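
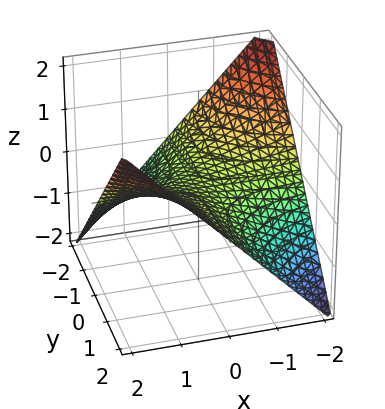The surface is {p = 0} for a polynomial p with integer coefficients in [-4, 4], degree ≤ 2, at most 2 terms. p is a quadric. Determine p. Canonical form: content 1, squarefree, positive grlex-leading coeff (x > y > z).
x*y - 2*z

The degree is 2 — a hyperbolic paraboloid; a quadric.
From the axis intercepts and sections: the visible x-axis segment lies entirely on the surface; the visible y-axis segment lies entirely on the surface.
Solving for integer coefficients yields p as stated.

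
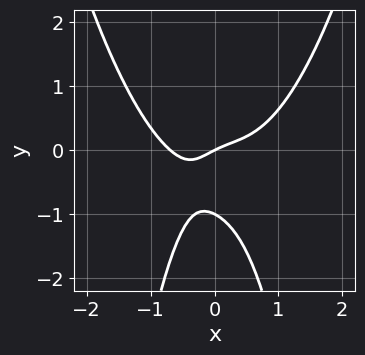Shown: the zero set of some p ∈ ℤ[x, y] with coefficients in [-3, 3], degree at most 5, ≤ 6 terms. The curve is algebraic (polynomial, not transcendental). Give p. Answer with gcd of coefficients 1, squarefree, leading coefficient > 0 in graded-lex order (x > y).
The degree is 4 — no degree-3 curve has this shape.
Checking where it meets the axes: it meets the x-axis at x = 0 (among the integer gridlines); among the integer gridlines, it crosses the y-axis at y ∈ {-1, 0}.
Assembling these constraints gives the stated polynomial.

3*x^4 - 3*x^2*y - 2*y^2 + x - 2*y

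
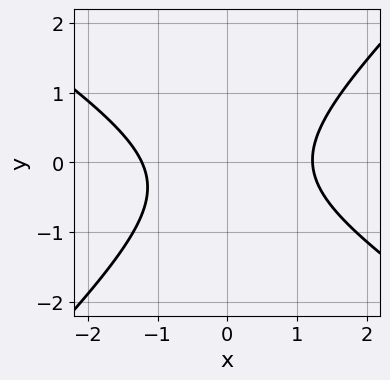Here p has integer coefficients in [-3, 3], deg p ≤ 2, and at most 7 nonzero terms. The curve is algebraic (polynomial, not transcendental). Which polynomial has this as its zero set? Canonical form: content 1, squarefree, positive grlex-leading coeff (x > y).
2*x^2 + x*y - 3*y^2 - y - 3

First, deg p = 2. The shape is more complex than any degree-1 curve.
Next, checking where it meets the axes: no y-intercept at any integer in the box.
Finally, together with the visible shape, these determine p as stated.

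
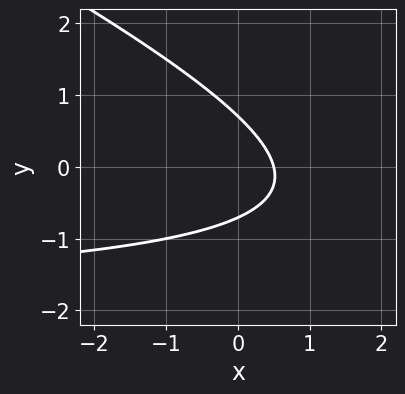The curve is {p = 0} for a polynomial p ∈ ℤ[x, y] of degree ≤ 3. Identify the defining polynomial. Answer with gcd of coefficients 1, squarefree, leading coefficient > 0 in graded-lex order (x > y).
x*y + 2*y^2 + 2*x - 1

(a) deg p = 2.
(b) Solving for integer coefficients yields p as stated.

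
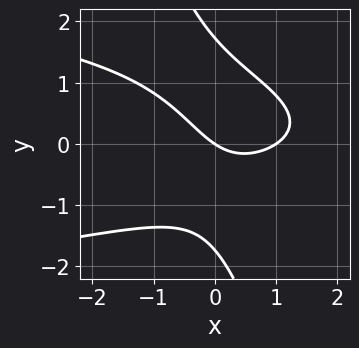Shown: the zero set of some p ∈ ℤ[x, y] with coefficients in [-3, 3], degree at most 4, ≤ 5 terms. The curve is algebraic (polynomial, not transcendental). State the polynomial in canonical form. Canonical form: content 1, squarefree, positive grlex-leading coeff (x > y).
The degree is 3 — a generic line meets the curve in up to 3 points.
From the visible intercepts: among the integer gridlines, it crosses the x-axis at x ∈ {0, 1}; it crosses the y-axis at the gridline y = 0.
Fitting integer coefficients to these (and the overall shape) gives p.

3*x*y^2 + y^3 + 2*x^2 - 2*x - 3*y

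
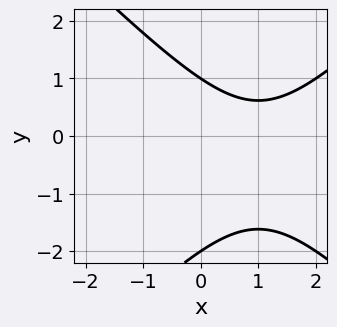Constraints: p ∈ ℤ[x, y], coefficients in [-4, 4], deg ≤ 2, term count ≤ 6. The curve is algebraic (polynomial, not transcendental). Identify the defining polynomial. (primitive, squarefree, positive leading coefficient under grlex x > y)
(a) Degree: the shape is more complex than any degree-1 curve, so deg p = 2.
(b) From the axis intercepts and sections: the y-axis gridline crossings are at y ∈ {-2, 1}; the curve avoids every integer x-axis point in the box.
(c) Fitting integer coefficients to these (and the overall shape) gives p.

x^2 - y^2 - 2*x - y + 2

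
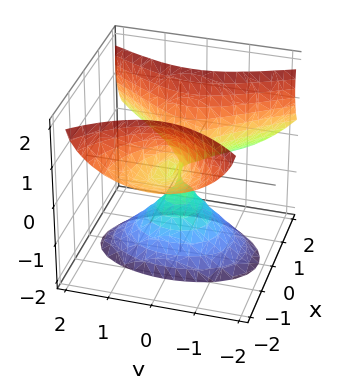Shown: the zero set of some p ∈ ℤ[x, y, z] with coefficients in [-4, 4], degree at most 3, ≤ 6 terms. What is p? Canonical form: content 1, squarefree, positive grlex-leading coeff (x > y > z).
x^3 + 3*x^2*z - z^3 - 3*y^2

First, I count 2 distinct pieces.
Next, the degree is 3 — the shape is more complex than any degree-2 surface.
Next, against the integer gridlines: one z-axis crossing is at z = 0; one y-axis crossing is at y = 0; one x-axis crossing is at x = 0.
Finally, matching integer coefficients to the picture gives p.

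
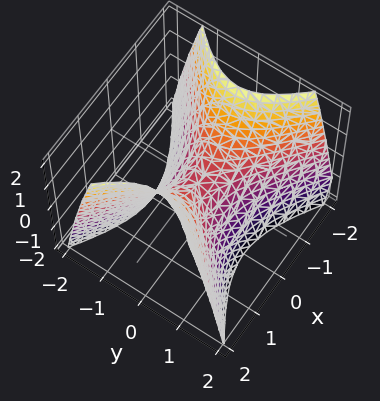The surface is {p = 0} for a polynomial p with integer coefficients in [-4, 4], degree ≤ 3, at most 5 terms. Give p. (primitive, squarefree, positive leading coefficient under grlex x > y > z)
1. Degree: a saddle surface; a quadric, so deg p = 2.
2. Symmetries: it's symmetric under x → −x, forcing even powers of x; it's symmetric under y → −y, forcing even powers of y.
3. From the axis intercepts and sections: it crosses the z-axis at the gridline z = 0; it crosses the x-axis at the gridline x = 0; it meets the y-axis at y = 0 (among the integer gridlines).
4. Solving for integer coefficients yields p as stated.

2*x^2 - 3*y^2 - 2*z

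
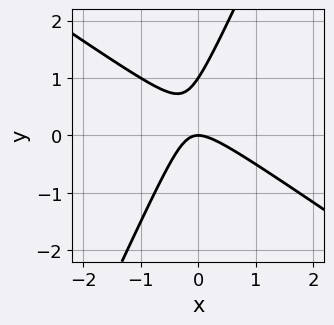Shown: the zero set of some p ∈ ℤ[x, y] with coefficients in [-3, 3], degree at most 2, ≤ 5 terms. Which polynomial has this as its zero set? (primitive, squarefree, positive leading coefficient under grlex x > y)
3*x^2 + 3*x*y - 2*y^2 + 2*y

(a) Degree: a generic line meets the curve in up to 2 points, so deg p = 2.
(b) From the axis intercepts and sections: it meets the x-axis at x = 0 (among the integer gridlines); among the integer gridlines, it crosses the y-axis at y ∈ {0, 1}.
(c) Together with the visible shape, these determine p as stated.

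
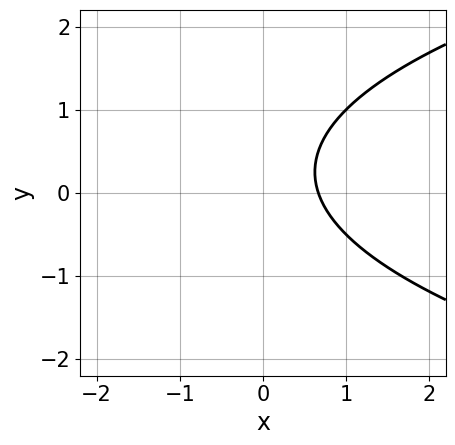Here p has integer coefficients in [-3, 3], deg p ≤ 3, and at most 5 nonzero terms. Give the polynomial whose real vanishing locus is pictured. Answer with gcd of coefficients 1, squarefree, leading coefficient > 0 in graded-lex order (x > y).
(a) deg p = 2. No degree-1 curve has this shape.
(b) From the axis intercepts and sections: no y-intercept at any integer in the box.
(c) Together with the visible shape, these determine p as stated.

2*y^2 - 3*x - y + 2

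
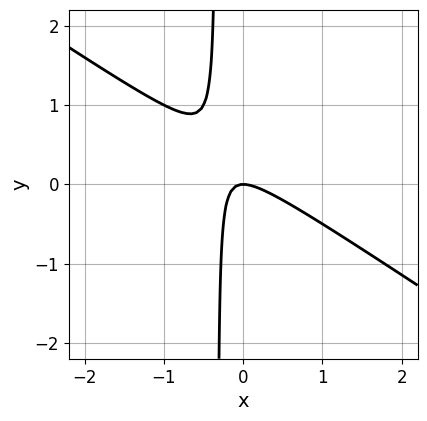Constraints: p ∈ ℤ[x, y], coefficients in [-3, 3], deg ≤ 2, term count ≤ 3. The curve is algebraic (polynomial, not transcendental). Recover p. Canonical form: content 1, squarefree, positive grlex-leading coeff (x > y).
2*x^2 + 3*x*y + y

The degree is 2 — a generic line meets the curve in up to 2 points.
Checking where it meets the axes: it crosses the y-axis at the gridline y = 0; one x-axis crossing is at x = 0.
Matching integer coefficients to the picture gives p.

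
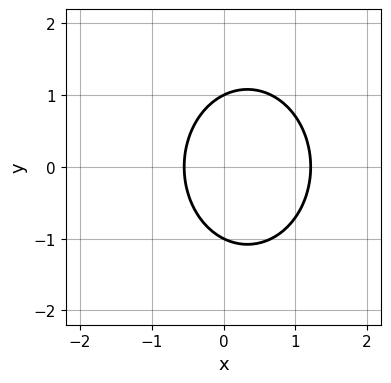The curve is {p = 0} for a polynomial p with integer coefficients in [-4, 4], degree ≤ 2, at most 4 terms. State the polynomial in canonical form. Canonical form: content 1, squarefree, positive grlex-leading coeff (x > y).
3*x^2 + 2*y^2 - 2*x - 2

First, the degree is 2 — a generic line meets the curve in up to 2 points.
Next, symmetries: the y ↦ −y reflection is a symmetry, so y appears only in even powers.
Then, from the visible intercepts: the y-axis gridline crossings are at y ∈ {-1, 1}.
Finally, putting this together gives p.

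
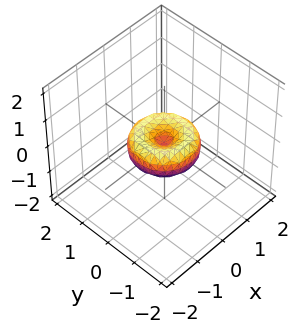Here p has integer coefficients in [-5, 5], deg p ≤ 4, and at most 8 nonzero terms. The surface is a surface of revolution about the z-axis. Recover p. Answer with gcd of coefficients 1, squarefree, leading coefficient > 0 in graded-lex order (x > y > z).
2*x^4 + 4*x^2*y^2 + 2*y^4 - 2*x^2 - 2*y^2 + 3*z^2

First, degree: no degree-3 surface has this shape, so deg p = 4.
Next, symmetries: rotational symmetry about the z-axis ⇒ p depends on x, y only through x² + y².
Next, against the integer gridlines: it meets the z-axis at z = 0 (among the integer gridlines); the y-axis gridline crossings are at y ∈ {-1, 0, 1}.
Finally, together with the visible shape, these determine p as stated.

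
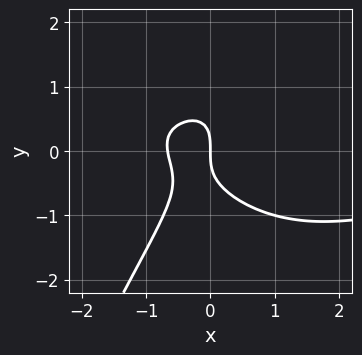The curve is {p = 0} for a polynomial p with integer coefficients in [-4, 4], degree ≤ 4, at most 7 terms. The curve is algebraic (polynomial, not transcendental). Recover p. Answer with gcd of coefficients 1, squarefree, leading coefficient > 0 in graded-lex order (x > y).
x^3*y - 2*x*y^2 + 2*y^3 + 3*x^2 + 2*x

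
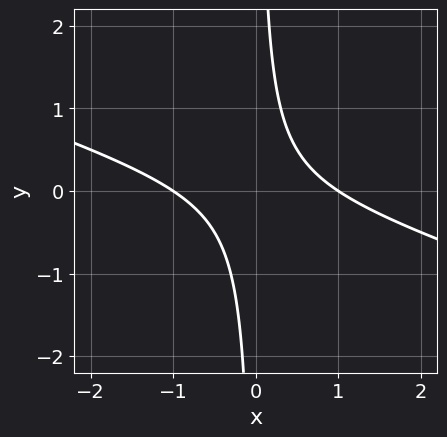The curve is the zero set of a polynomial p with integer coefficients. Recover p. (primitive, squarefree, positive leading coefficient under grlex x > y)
deg p = 2.
Checking where it meets the axes: the x-axis gridline crossings are at x ∈ {-1, 1}; it misses every integer gridline on the y-axis.
Putting this together gives p.

x^2 + 3*x*y - 1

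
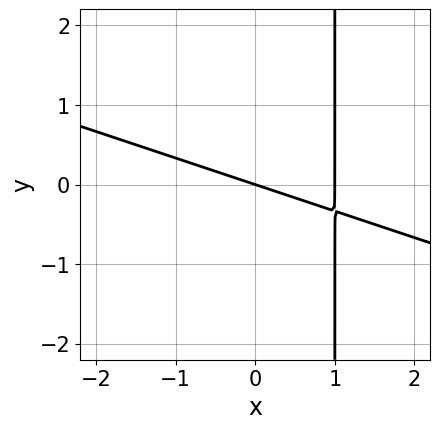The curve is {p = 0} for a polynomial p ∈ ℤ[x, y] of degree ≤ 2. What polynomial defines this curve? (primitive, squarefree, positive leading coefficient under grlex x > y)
First, the degree is 2 — no degree-1 curve has this shape.
Next, from the axis intercepts and sections: it crosses the y-axis at the gridline y = 0; among the integer gridlines, it crosses the x-axis at x ∈ {0, 1}.
Finally, matching integer coefficients to the picture gives p.

x^2 + 3*x*y - x - 3*y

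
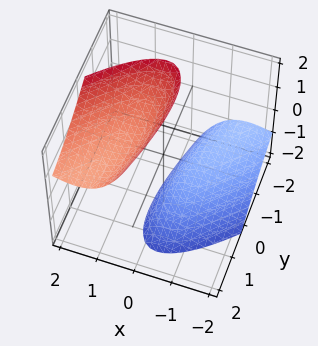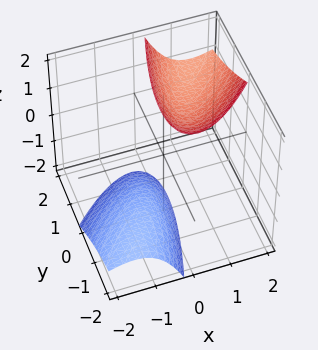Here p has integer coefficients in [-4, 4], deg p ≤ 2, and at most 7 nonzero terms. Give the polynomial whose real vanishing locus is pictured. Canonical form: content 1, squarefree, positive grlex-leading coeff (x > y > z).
First, there are 2 components.
Then, the degree is 2 — a generic line meets the surface in up to 2 points.
Next, against the integer gridlines: it misses every integer gridline on the x-axis; the surface avoids every integer y-axis point in the box.
Finally, solving for integer coefficients yields p as stated.

3*x^2 - 3*x*y - 3*x*z + y^2 - z^2 + 3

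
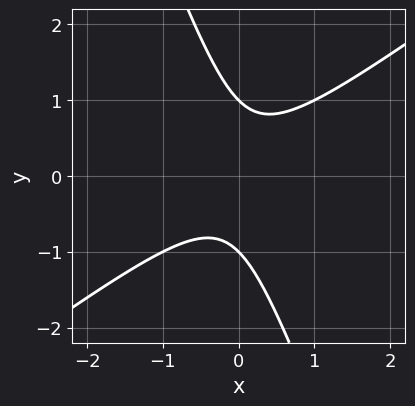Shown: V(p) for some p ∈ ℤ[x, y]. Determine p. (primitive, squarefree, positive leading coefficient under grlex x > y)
2*x^2 - 2*x*y - y^2 + 1

Degree: a generic line meets the curve in up to 2 points, so deg p = 2.
Observable constraints: among the integer gridlines, it crosses the y-axis at y ∈ {-1, 1}; it misses every integer gridline on the x-axis.
Matching integer coefficients to the picture gives p.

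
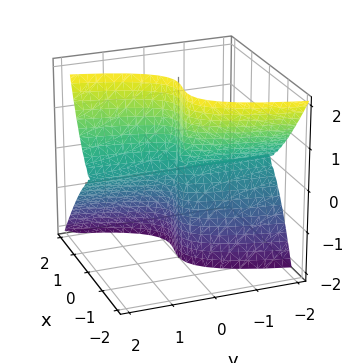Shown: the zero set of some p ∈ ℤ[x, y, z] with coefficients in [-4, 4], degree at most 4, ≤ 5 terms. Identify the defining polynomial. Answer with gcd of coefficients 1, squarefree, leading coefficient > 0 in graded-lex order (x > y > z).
1. deg p = 3. No degree-2 surface has this shape.
2. Checking where it meets the axes: one x-axis crossing is at x = 0; the visible z-axis segment lies entirely on the surface.
3. Matching integer coefficients to the picture gives p. Check: (0, -1, 0) on the y-axis lies on the surface, and p(0, -1, 0) = 0. ✓

2*x^3 + x^2*z - y*z^2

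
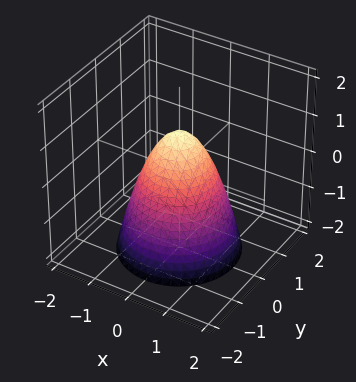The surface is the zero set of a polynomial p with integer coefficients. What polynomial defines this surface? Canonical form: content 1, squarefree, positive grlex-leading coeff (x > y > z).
3*x^2 + 3*y^2 + 2*z - 2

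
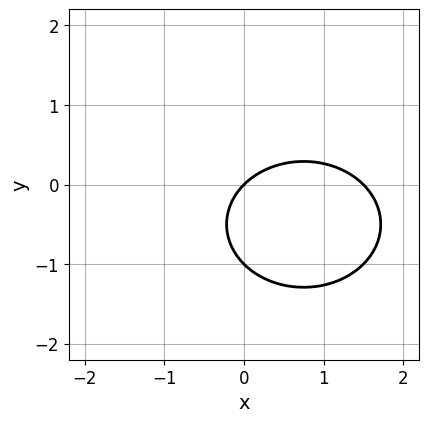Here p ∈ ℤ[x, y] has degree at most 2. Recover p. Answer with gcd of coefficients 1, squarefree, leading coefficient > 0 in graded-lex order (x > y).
(a) The degree is 2 — a generic line meets the curve in up to 2 points.
(b) Observable constraints: among the integer gridlines, it crosses the y-axis at y ∈ {-1, 0}; it crosses the x-axis at the gridline x = 0.
(c) These observations pin down the coefficients.

2*x^2 + 3*y^2 - 3*x + 3*y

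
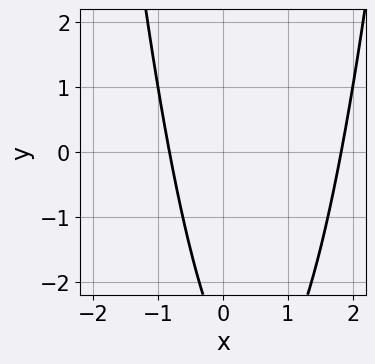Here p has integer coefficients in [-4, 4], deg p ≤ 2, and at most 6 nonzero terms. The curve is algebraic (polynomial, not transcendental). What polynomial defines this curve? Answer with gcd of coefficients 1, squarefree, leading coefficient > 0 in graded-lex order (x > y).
2*x^2 - 2*x - y - 3

The degree is 2 — the shape is more complex than any degree-1 curve.
Checking where it meets the axes: the curve avoids every integer y-axis point in the box.
Solving for integer coefficients yields p as stated.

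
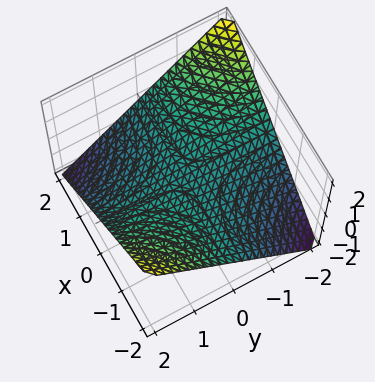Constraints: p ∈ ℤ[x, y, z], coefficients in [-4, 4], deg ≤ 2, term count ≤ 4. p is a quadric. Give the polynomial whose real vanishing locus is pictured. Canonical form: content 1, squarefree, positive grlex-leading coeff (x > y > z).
x*y + 2*z

1. deg p = 2. A hyperbolic paraboloid; a quadric.
2. Reading off the gridlines: every point of the y-axis in the box is on the surface; it meets the z-axis at z = 0 (among the integer gridlines); every point of the x-axis in the box is on the surface.
3. Putting this together gives p.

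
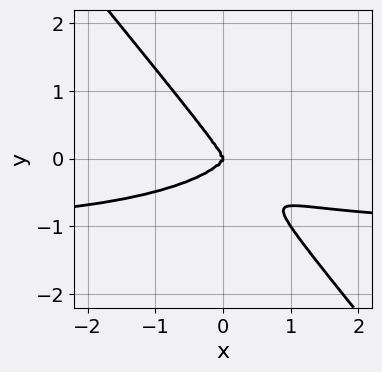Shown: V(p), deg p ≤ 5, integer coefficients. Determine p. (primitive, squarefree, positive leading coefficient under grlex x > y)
First, the degree is 4 — the shape is more complex than any degree-3 curve.
Then, observable constraints: it crosses the x-axis at the gridline x = 0; it crosses the y-axis at the gridline y = 0.
Finally, matching integer coefficients to the picture gives p.

x^3*y + 3*x*y^3 + 3*y^4 + x^3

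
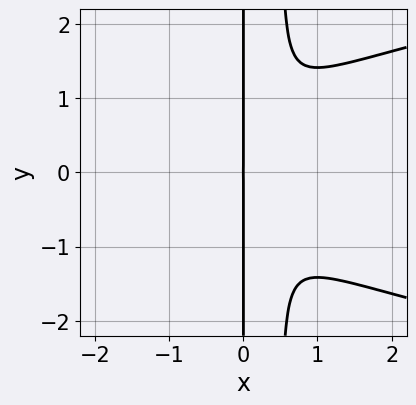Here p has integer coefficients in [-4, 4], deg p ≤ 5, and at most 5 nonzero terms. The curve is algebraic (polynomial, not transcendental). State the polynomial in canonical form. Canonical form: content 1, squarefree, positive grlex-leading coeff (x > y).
2*x^2*y^2 - 2*x^3 - x*y^2

deg p = 4. No degree-3 curve has this shape.
Symmetries: it's symmetric under y → −y, forcing even powers of y.
From the visible intercepts: it meets the x-axis at x = 0 (among the integer gridlines); the visible y-axis segment lies entirely on the curve.
Fitting integer coefficients to these (and the overall shape) gives p.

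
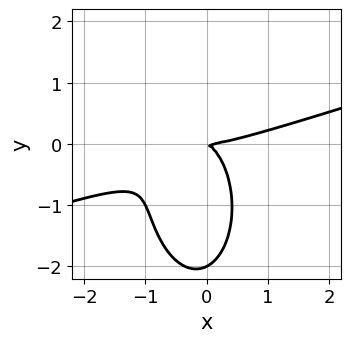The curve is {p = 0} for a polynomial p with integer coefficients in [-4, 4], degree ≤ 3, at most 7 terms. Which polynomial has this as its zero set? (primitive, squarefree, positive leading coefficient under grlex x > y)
x^3 - 3*x^2*y - y^3 - x*y - 2*y^2

1. deg p = 3.
2. From the axis intercepts and sections: among the integer gridlines, it crosses the y-axis at y ∈ {-2, 0}; one x-axis crossing is at x = 0.
3. Putting this together gives p.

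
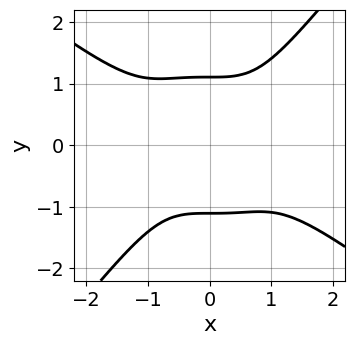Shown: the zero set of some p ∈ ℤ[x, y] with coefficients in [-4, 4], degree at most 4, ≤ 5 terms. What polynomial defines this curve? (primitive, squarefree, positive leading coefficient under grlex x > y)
(a) deg p = 4. No degree-3 curve has this shape.
(b) From the visible intercepts: it misses every integer gridline on the x-axis.
(c) Assembling these constraints gives the stated polynomial.

2*x^4 + 2*x^3*y - 2*y^4 + 3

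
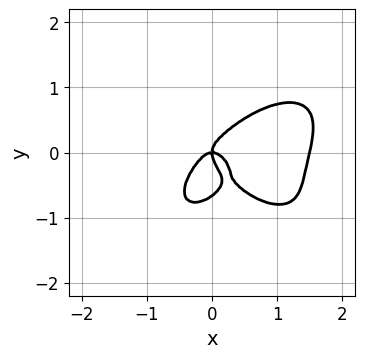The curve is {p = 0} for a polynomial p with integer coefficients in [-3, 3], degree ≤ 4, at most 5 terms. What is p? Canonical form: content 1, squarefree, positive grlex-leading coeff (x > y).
2*x^4 + 3*y^4 - 3*x^3 + 2*y^3 - x*y

1. The degree is 4 — the shape is more complex than any degree-3 curve.
2. From the visible intercepts: it crosses the x-axis at the gridline x = 0; it crosses the y-axis at the gridline y = 0.
3. Together with the visible shape, these determine p as stated.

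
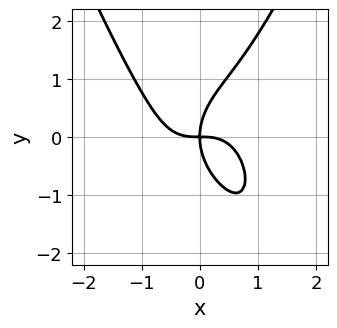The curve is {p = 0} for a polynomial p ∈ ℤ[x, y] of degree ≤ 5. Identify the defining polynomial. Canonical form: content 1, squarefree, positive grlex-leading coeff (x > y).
1. The degree is 4 — a generic line meets the curve in up to 4 points.
2. From the axis intercepts and sections: one y-axis crossing is at y = 0; one x-axis crossing is at x = 0.
3. Fitting integer coefficients to these (and the overall shape) gives p.

2*x^4 - y^3 + 2*x*y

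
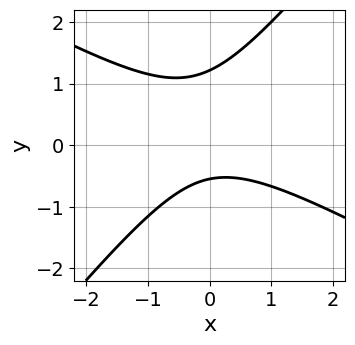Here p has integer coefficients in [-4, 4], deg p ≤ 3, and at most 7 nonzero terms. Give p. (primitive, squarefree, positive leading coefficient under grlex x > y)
2*x^2 + 2*x*y - 3*y^2 + 2*y + 2

First, degree: no degree-1 curve has this shape, so deg p = 2.
Then, from the visible intercepts: it misses every integer gridline on the x-axis.
Finally, putting this together gives p.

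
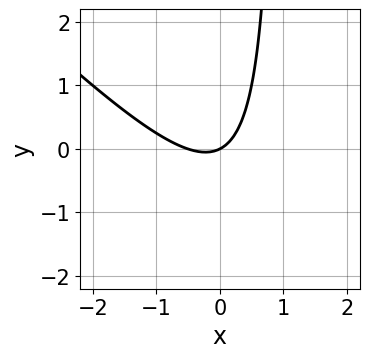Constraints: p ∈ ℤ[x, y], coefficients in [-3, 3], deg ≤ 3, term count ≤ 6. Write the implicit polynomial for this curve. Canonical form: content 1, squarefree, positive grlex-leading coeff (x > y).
(a) deg p = 2.
(b) Reading off the gridlines: it crosses the y-axis at the gridline y = 0; one x-axis crossing is at x = 0.
(c) These observations pin down the coefficients.

2*x^2 + 2*x*y + x - 2*y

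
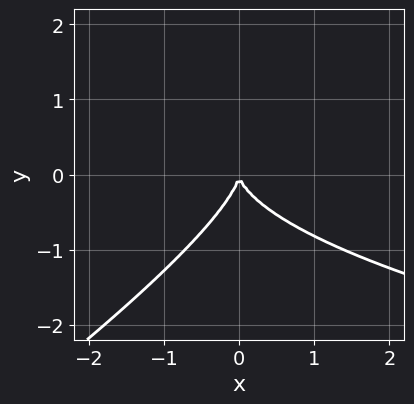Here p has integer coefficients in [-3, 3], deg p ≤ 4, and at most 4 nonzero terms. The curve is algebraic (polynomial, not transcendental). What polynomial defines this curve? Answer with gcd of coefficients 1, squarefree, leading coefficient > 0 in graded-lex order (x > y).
2*x*y^2 - 3*y^3 - 3*x^2

deg p = 3. The shape is more complex than any degree-2 curve.
Observable constraints: it crosses the x-axis at the gridline x = 0; it meets the y-axis at y = 0 (among the integer gridlines).
Together with the visible shape, these determine p as stated.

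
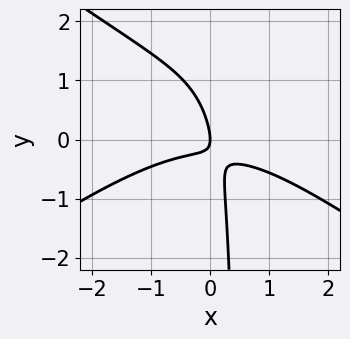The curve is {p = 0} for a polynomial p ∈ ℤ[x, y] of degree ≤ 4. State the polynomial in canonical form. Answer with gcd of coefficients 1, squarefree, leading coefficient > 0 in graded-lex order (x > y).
x^3 - 2*x*y^2 + 3*x*y + y^2 + x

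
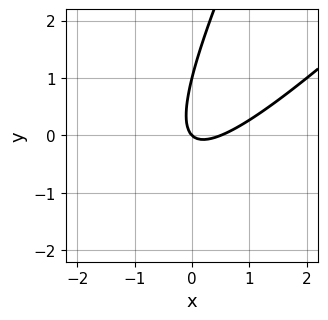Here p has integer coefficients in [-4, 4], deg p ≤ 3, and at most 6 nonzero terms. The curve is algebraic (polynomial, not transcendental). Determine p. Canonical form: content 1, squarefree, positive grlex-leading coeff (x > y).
(a) Degree: a generic line meets the curve in up to 2 points, so deg p = 2.
(b) From the axis intercepts and sections: among the integer gridlines, it crosses the y-axis at y ∈ {0, 1}; it crosses the x-axis at the gridline x = 0.
(c) Fitting integer coefficients to these (and the overall shape) gives p.

2*x^2 - 3*x*y + y^2 - x - y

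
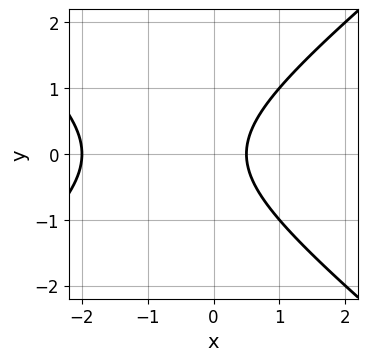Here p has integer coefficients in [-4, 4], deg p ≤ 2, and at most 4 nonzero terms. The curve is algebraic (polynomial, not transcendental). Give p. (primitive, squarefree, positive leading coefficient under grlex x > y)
2*x^2 - 3*y^2 + 3*x - 2

First, deg p = 2.
Next, symmetries: mirror symmetry y ↦ −y ⇒ only even powers of y.
Next, from the axis intercepts and sections: no y-intercept at any integer in the box; it meets the x-axis at x = -2 (among the integer gridlines).
Finally, solving for integer coefficients yields p as stated.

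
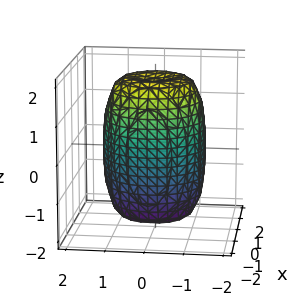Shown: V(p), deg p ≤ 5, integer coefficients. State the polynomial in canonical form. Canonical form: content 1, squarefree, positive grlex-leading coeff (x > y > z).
2*x^4 + 4*x^2*y^2 + 2*y^4 - 2*x^2 - 2*y^2 + z^2 - 3

deg p = 4.
Symmetry: the z-axis is an axis of rotation, so x and y enter only as x² + y².
From the axis intercepts and sections: a circular section at z = 0 has radius between 1 and 2.
Fitting integer coefficients to these (and the overall shape) gives p.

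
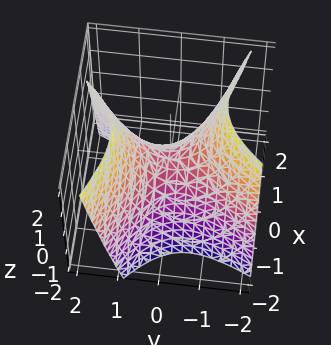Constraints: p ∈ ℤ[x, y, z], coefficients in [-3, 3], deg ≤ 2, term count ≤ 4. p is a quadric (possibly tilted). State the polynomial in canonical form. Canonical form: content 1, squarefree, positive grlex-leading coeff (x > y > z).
(a) The degree is 2 — no degree-1 surface has this shape.
(b) From the axis intercepts and sections: it crosses the x-axis at the gridline x = 0; it crosses the z-axis at the gridline z = 0; it crosses the y-axis at the gridline y = 0.
(c) Together with the visible shape, these determine p as stated.

x^2 + x*y - y^2 + z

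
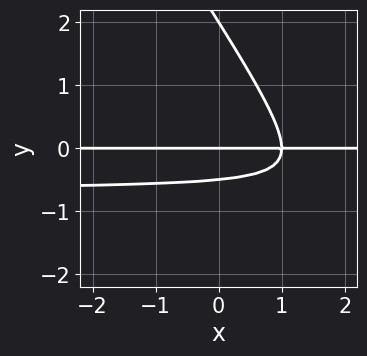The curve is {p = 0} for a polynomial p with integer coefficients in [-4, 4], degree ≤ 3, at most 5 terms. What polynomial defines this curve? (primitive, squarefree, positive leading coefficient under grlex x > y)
3*x*y^2 + 2*y^3 + 2*x*y - 3*y^2 - 2*y

Degree: the shape is more complex than any degree-2 curve, so deg p = 3.
Reading off the gridlines: every point of the x-axis in the box is on the curve; among the integer gridlines, it crosses the y-axis at y ∈ {0, 2}.
Matching integer coefficients to the picture gives p.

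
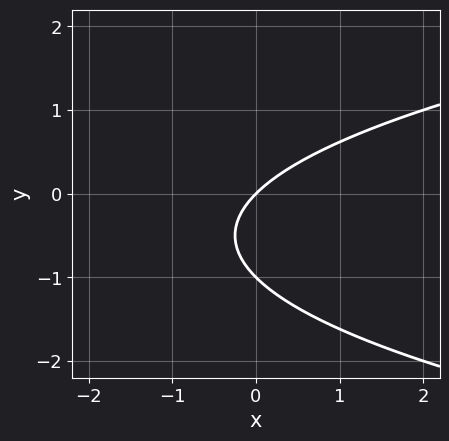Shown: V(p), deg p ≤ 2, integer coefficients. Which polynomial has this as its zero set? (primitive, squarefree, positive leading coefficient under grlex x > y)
(a) deg p = 2.
(b) Observable constraints: the y-axis gridline crossings are at y ∈ {-1, 0}; one x-axis crossing is at x = 0.
(c) Assembling these constraints gives the stated polynomial.

y^2 - x + y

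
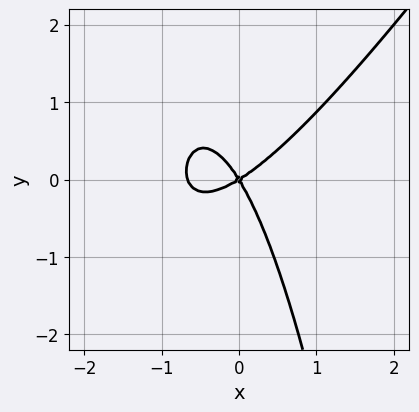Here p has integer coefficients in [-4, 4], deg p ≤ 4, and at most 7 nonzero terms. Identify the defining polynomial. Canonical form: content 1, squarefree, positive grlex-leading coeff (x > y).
1. Degree: the shape is more complex than any degree-2 curve, so deg p = 3.
2. Checking where it meets the axes: it crosses the y-axis at the gridline y = 0; it meets the x-axis at x = 0 (among the integer gridlines).
3. The integer polynomial consistent with all of this is the stated p.

3*x^3 - 2*x^2*y + 2*x^2 - 2*x*y - 2*y^2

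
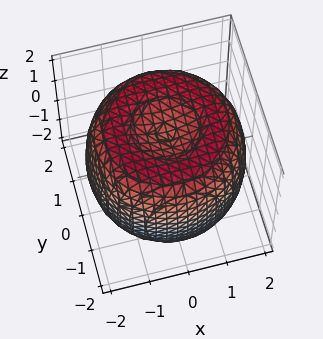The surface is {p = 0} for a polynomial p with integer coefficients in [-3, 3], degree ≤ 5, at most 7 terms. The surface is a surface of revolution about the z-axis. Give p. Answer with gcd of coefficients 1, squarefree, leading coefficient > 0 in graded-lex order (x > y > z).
(a) deg p = 4. A generic line meets the surface in up to 4 points.
(b) Symmetries: every cross-section ⟂ z is a circle, so x, y appear only via x² + y².
(c) Against the integer gridlines: a circular section at z = 1 has radius between 1 and 2.
(d) Together with the visible shape, these determine p as stated.

x^4 + 2*x^2*y^2 + y^4 - 3*x^2 - 3*y^2 + 2*z^2 - 3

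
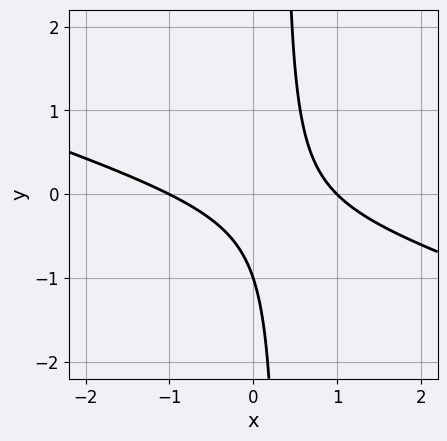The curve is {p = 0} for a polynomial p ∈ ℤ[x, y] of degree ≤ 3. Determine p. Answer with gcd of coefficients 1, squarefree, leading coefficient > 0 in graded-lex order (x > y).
x^2 + 3*x*y - y - 1

(a) deg p = 2.
(b) From the visible intercepts: the x-axis gridline crossings are at x ∈ {-1, 1}; it crosses the y-axis at the gridline y = -1.
(c) The integer polynomial consistent with all of this is the stated p.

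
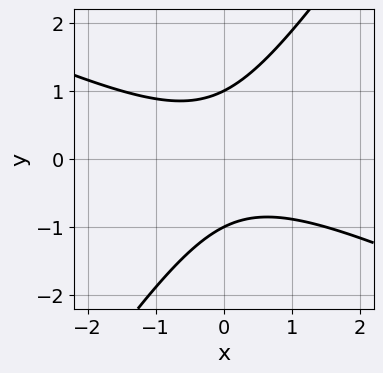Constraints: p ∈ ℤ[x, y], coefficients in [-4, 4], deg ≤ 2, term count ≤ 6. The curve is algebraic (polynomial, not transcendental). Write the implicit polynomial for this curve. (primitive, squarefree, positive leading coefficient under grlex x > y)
deg p = 2. No degree-1 curve has this shape.
From the visible intercepts: among the integer gridlines, it crosses the y-axis at y ∈ {-1, 1}; no x-intercept at any integer in the box.
Assembling these constraints gives the stated polynomial.

2*x^2 + 3*x*y - 3*y^2 + 3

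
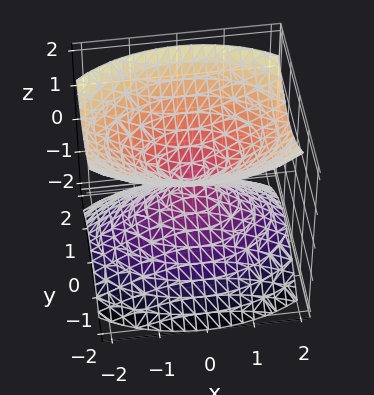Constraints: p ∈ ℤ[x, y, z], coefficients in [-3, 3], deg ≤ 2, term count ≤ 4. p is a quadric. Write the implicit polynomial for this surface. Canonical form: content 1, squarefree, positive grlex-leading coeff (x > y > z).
1. The picture has 2 separate pieces. They look like related sheets of one shape, so recover p as a whole.
2. The degree is 2 — two nappes meeting at a single point; a quadric.
3. Symmetries: the x ↦ −x reflection is a symmetry, so x appears only in even powers; mirror symmetry z ↦ −z ⇒ only even powers of z; mirror symmetry y ↦ −y ⇒ only even powers of y.
4. Observable constraints: one z-axis crossing is at z = 0; one x-axis crossing is at x = 0; one y-axis crossing is at y = 0.
5. These observations pin down the coefficients.

x^2 + 2*y^2 - 2*z^2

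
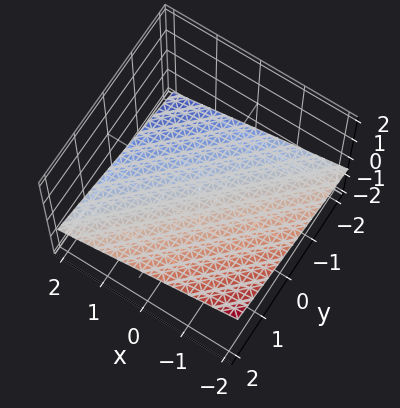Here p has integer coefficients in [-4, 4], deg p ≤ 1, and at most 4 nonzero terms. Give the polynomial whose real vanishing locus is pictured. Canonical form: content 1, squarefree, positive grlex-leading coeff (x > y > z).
(a) Degree: every cross-section is a straight line — this is a plane, so deg p = 1.
(b) From the axis intercepts and sections: one x-axis crossing is at x = -2; it crosses the y-axis at the gridline y = 2.
(c) Fitting integer coefficients to these (and the overall shape) gives p.

x - y + 3*z + 2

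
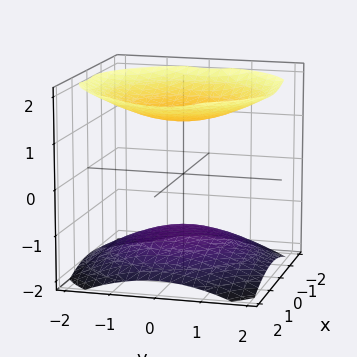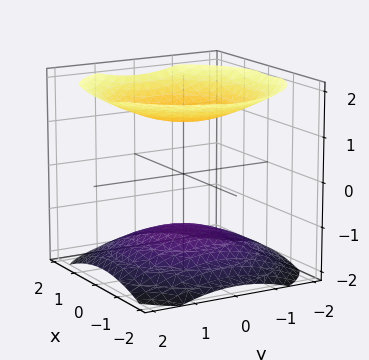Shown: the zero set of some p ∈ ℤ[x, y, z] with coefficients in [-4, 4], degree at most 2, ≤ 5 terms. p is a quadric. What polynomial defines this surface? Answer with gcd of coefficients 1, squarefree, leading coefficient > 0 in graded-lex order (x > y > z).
x^2 + y^2 - 2*z^2 + 3

(a) I count 2 distinct pieces. Treating them together as one polynomial.
(b) The degree is 2 — two separate bowl-shaped sheets opening away from each other; a quadric.
(c) Symmetries: mirror symmetry z ↦ −z ⇒ only even powers of z; the surface is invariant under rotation about z: p = q(x² + y², z).
(d) Reading off the gridlines: it misses every integer gridline on the y-axis; the surface avoids every integer x-axis point in the box.
(e) These observations pin down the coefficients.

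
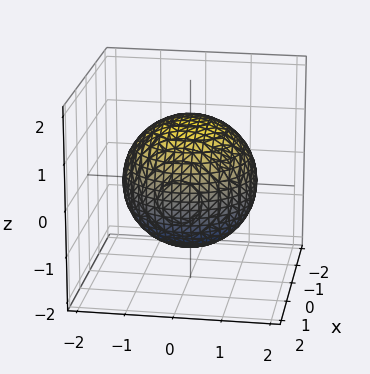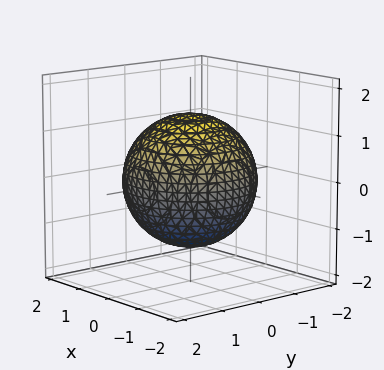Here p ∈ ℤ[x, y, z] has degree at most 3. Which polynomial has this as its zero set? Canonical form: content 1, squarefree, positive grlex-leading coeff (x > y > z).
x^2 + y^2 + z^2 - 2

First, degree: a closed, bounded, convex surface; a quadric, so deg p = 2.
Next, symmetry: the surface is invariant under rotation about z: p = q(x² + y², z); mirror symmetry z ↦ −z ⇒ only even powers of z.
Then, observable constraints: a circular section at z = 1 has radius exactly 1.
Finally, solving for integer coefficients yields p as stated.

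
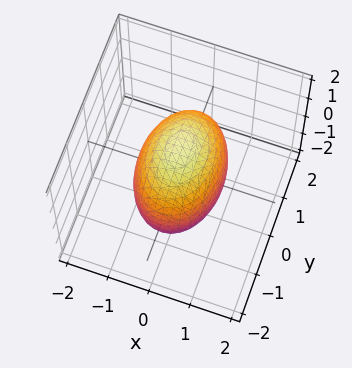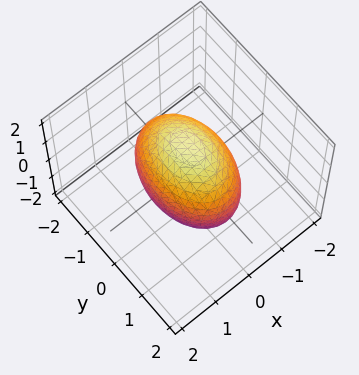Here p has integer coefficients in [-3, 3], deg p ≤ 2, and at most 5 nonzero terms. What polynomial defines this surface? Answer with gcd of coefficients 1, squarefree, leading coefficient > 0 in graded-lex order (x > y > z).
1. The degree is 2 — bounded and convex; a quadric.
2. Symmetries: mirror symmetry z ↦ −z ⇒ only even powers of z; it's symmetric under x → −x, forcing even powers of x; it's symmetric under y → −y, forcing even powers of y.
3. Checking where it meets the axes: among the integer gridlines, it crosses the x-axis at x ∈ {-1, 1}.
4. Together with the visible shape, these determine p as stated.

2*x^2 + y^2 + z^2 - 2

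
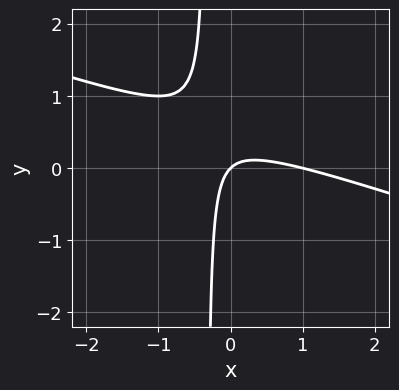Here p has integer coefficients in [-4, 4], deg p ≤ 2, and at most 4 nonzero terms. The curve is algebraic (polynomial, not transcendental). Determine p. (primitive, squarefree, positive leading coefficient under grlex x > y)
x^2 + 3*x*y - x + y

First, degree: a generic line meets the curve in up to 2 points, so deg p = 2.
Then, from the visible intercepts: it meets the y-axis at y = 0 (among the integer gridlines); among the integer gridlines, it crosses the x-axis at x ∈ {0, 1}.
Finally, assembling these constraints gives the stated polynomial.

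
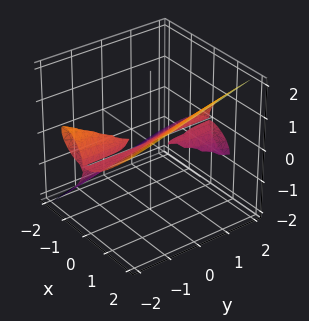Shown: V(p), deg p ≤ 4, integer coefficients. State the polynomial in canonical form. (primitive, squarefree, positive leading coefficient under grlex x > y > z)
2*x^3 + 2*x*y*z - 3*z^3

1. I count 2 distinct pieces. They look like related sheets of one shape, so recover p as a whole.
2. The degree is 3 — a generic line meets the surface in up to 3 points.
3. From the visible intercepts: the visible y-axis segment lies entirely on the surface; one z-axis crossing is at z = 0; it meets the x-axis at x = 0 (among the integer gridlines).
4. The integer polynomial consistent with all of this is the stated p.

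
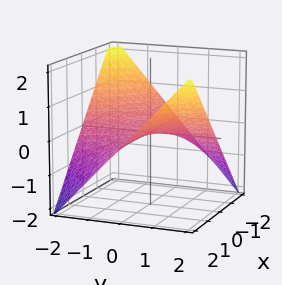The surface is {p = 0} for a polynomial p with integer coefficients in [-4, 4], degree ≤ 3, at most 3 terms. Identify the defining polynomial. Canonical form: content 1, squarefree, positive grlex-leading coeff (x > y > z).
x*y - 2*z

First, degree: a hyperbolic paraboloid; a quadric, so deg p = 2.
Then, from the axis intercepts and sections: the visible y-axis segment lies entirely on the surface; it crosses the z-axis at the gridline z = 0.
Finally, putting this together gives p. Check: (-2, 0, 0) on the x-axis lies on the surface, and p(-2, 0, 0) = 0. ✓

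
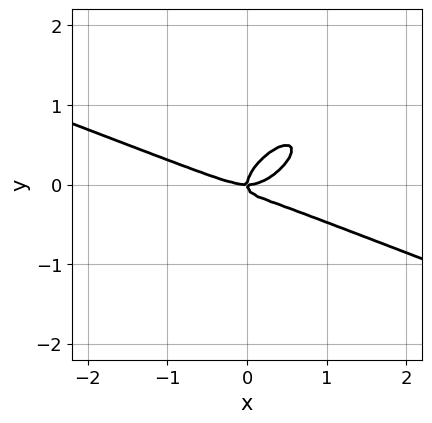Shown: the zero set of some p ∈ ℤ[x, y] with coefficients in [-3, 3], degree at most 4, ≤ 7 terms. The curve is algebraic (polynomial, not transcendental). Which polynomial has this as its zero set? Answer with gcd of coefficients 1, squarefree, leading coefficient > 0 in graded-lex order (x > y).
x^3 + x^2*y - 3*x*y^2 + 3*y^3 - x*y

1. deg p = 3. No degree-2 curve has this shape.
2. Reading off the gridlines: one y-axis crossing is at y = 0; it meets the x-axis at x = 0 (among the integer gridlines).
3. These observations pin down the coefficients.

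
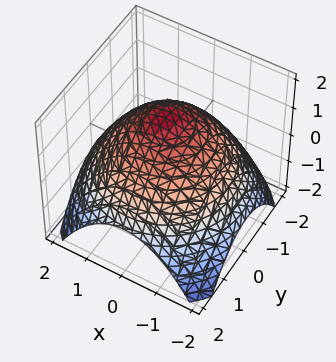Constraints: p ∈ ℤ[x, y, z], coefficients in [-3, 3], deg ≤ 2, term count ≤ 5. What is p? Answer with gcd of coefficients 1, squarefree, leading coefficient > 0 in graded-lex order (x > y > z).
First, deg p = 2. A generic line meets the surface in up to 2 points.
Then, symmetries: rotational symmetry about the z-axis ⇒ p depends on x, y only through x² + y².
Then, from the visible intercepts: a circular section at z = 1 has radius exactly 1.
Finally, assembling these constraints gives the stated polynomial.

x^2 + y^2 + 2*z - 3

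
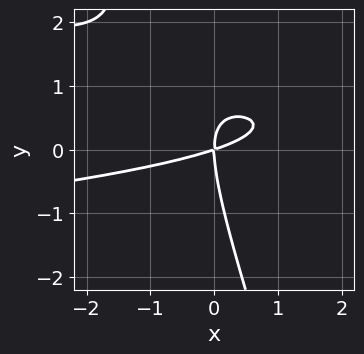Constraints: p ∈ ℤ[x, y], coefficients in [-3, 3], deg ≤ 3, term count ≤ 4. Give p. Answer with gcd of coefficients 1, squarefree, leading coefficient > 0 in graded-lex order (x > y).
(a) deg p = 3. A generic line meets the curve in up to 3 points.
(b) Checking where it meets the axes: it meets the x-axis at x = 0 (among the integer gridlines); it meets the y-axis at y = 0 (among the integer gridlines).
(c) Putting this together gives p.

3*x*y^2 + y^3 + x^2 - 3*x*y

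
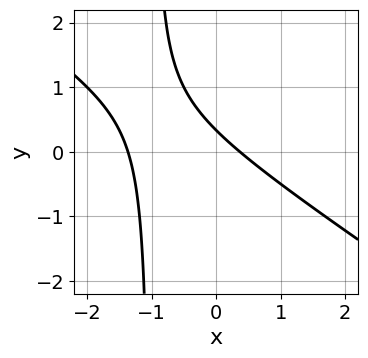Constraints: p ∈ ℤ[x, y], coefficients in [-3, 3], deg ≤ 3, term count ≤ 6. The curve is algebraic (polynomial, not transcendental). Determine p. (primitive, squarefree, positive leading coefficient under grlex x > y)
2*x^2 + 3*x*y + 2*x + 3*y - 1

(a) The degree is 2 — a generic line meets the curve in up to 2 points.
(b) Matching integer coefficients to the picture gives p.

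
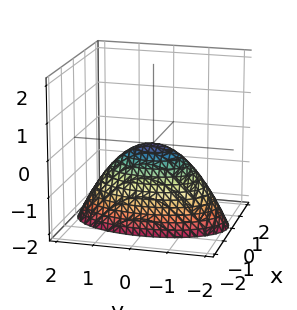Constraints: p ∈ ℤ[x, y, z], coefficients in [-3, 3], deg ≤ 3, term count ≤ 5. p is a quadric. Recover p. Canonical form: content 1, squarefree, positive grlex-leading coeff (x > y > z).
3*x^2 + y^2 + 2*z

1. Degree: a single bowl opening along one axis; a quadric, so deg p = 2.
2. Symmetries: it's symmetric under x → −x, forcing even powers of x; mirror symmetry y ↦ −y ⇒ only even powers of y.
3. Checking where it meets the axes: it meets the x-axis at x = 0 (among the integer gridlines); it meets the y-axis at y = 0 (among the integer gridlines); it meets the z-axis at z = 0 (among the integer gridlines).
4. Solving for integer coefficients yields p as stated.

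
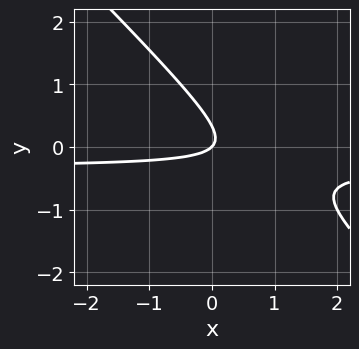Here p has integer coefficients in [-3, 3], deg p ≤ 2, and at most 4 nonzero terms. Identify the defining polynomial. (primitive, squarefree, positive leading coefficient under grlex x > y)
(a) deg p = 2.
(b) From the axis intercepts and sections: one y-axis crossing is at y = 0; it meets the x-axis at x = 0 (among the integer gridlines).
(c) Matching integer coefficients to the picture gives p.

3*x*y + 3*y^2 + x - y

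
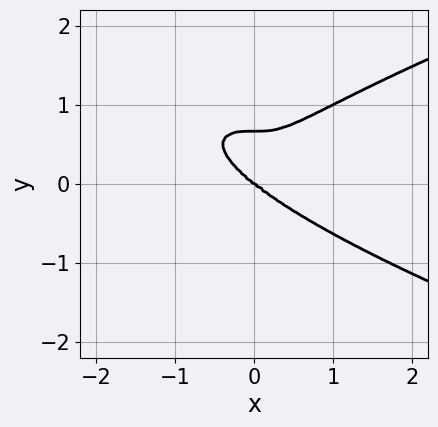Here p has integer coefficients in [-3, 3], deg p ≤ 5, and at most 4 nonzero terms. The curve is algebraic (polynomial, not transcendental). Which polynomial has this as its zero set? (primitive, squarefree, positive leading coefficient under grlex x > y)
1. Degree: no degree-3 curve has this shape, so deg p = 4.
2. Checking where it meets the axes: it crosses the y-axis at the gridline y = 0; it meets the x-axis at x = 0 (among the integer gridlines).
3. Fitting integer coefficients to these (and the overall shape) gives p.

3*y^4 - x^3 - 2*y^3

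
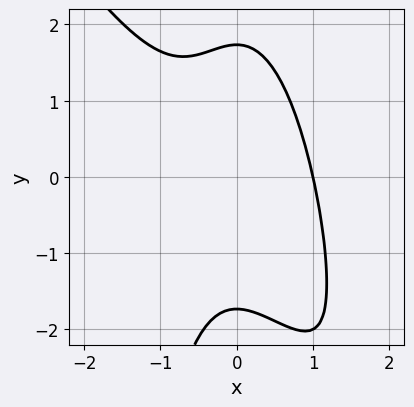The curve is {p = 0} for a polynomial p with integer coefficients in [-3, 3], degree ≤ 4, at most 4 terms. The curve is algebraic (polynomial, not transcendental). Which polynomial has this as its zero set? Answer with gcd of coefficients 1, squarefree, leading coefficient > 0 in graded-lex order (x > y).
3*x^3 + 2*x^2*y + y^2 - 3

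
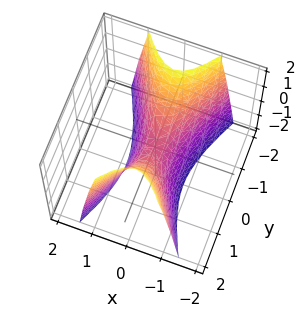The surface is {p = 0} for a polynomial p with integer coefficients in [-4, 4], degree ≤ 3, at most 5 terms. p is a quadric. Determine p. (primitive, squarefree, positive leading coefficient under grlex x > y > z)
3*x^2 - y^2 + z

The degree is 2 — a saddle surface; a quadric.
Symmetries: mirror symmetry x ↦ −x ⇒ only even powers of x; mirror symmetry y ↦ −y ⇒ only even powers of y.
Checking where it meets the axes: one z-axis crossing is at z = 0; it meets the y-axis at y = 0 (among the integer gridlines); one x-axis crossing is at x = 0.
Putting this together gives p.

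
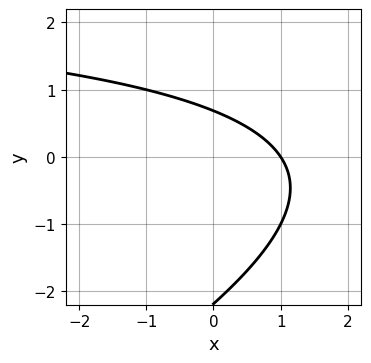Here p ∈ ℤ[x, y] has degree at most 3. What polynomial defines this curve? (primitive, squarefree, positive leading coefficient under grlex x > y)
x*y - 2*y^2 - 3*x - 3*y + 3

First, degree: a generic line meets the curve in up to 2 points, so deg p = 2.
Then, reading off the gridlines: one x-axis crossing is at x = 1.
Finally, assembling these constraints gives the stated polynomial.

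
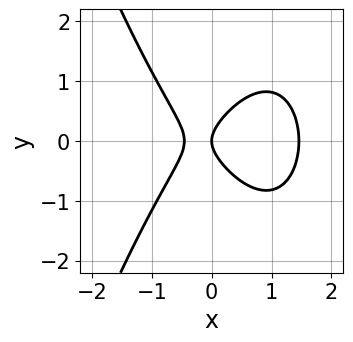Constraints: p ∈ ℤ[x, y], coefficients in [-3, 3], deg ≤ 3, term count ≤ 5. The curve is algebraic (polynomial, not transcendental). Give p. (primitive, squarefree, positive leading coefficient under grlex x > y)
(a) deg p = 3. The shape is more complex than any degree-2 curve.
(b) Symmetries: the y ↦ −y reflection is a symmetry, so y appears only in even powers.
(c) Checking where it meets the axes: it crosses the x-axis at the gridline x = 0; it meets the y-axis at y = 0 (among the integer gridlines).
(d) Assembling these constraints gives the stated polynomial.

3*x^3 - 3*x^2 + 3*y^2 - 2*x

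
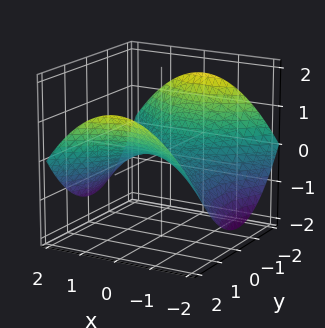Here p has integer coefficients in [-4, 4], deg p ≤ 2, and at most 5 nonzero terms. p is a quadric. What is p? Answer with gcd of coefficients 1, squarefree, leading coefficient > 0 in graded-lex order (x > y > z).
(a) The degree is 2 — a hyperbolic paraboloid; a quadric.
(b) Symmetries: it's symmetric under x → −x, forcing even powers of x; mirror symmetry y ↦ −y ⇒ only even powers of y.
(c) Reading off the gridlines: one y-axis crossing is at y = 0; it meets the z-axis at z = 0 (among the integer gridlines); it meets the x-axis at x = 0 (among the integer gridlines).
(d) Solving for integer coefficients yields p as stated.

x^2 - y^2 + 3*z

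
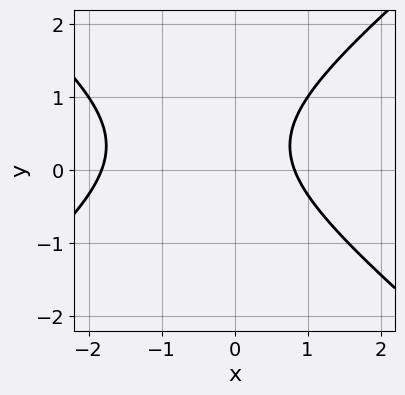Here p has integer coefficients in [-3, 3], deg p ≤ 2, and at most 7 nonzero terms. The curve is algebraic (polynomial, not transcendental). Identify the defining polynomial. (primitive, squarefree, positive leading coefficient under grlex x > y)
2*x^2 - 3*y^2 + 2*x + 2*y - 3

deg p = 2. A generic line meets the curve in up to 2 points.
Observable constraints: the curve avoids every integer y-axis point in the box.
Fitting integer coefficients to these (and the overall shape) gives p.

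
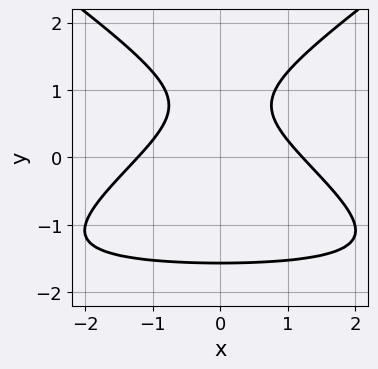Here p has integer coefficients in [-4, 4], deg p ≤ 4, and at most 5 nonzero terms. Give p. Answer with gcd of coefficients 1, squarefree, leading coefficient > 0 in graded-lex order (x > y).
Degree: the shape is more complex than any degree-2 curve, so deg p = 3.
Symmetries: mirror symmetry x ↦ −x ⇒ only even powers of x.
Solving for integer coefficients yields p as stated.

x^2*y - 2*y^3 + 2*x^2 + 3*y - 3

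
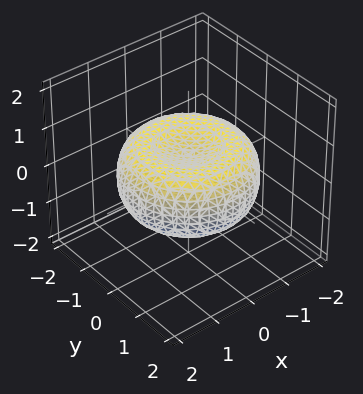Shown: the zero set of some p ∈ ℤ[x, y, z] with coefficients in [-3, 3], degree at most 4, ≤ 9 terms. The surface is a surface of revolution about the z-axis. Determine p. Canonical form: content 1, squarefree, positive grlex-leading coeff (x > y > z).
Degree: no degree-3 surface has this shape, so deg p = 4.
By symmetry, the z-axis is an axis of rotation, so x and y enter only as x² + y².
From the visible intercepts: a circular section at z = 0 has radius between 1 and 2.
Putting this together gives p.

x^4 + 2*x^2*y^2 + y^4 - 2*x^2 - 2*y^2 + 3*z^2 - 1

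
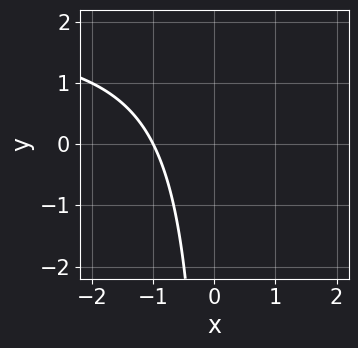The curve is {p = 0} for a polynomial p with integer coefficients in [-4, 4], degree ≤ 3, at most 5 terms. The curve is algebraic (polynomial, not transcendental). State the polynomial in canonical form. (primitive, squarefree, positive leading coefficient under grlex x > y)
Degree: a generic line meets the curve in up to 2 points, so deg p = 2.
Against the integer gridlines: no y-intercept at any integer in the box; it meets the x-axis at x = -1 (among the integer gridlines).
Putting this together gives p.

x*y - 2*x - 2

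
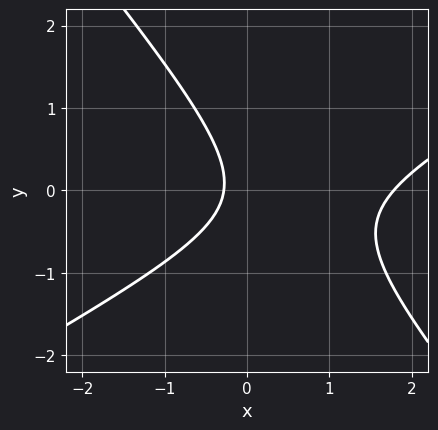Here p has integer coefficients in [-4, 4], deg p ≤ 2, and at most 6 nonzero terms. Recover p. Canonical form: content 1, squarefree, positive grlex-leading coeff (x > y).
2*x^2 - 2*x*y - 3*y^2 - 3*x - 1

1. Degree: a generic line meets the curve in up to 2 points, so deg p = 2.
2. Against the integer gridlines: the curve avoids every integer y-axis point in the box.
3. Putting this together gives p.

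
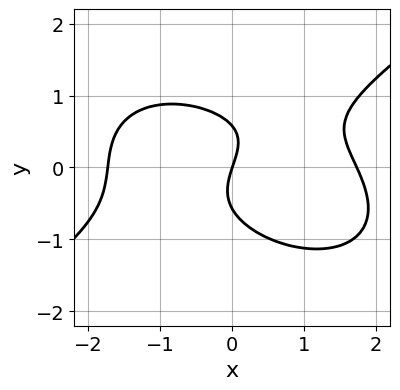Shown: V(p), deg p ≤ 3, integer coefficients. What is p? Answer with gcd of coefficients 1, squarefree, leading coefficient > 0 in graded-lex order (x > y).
deg p = 3. No degree-2 curve has this shape.
Observable constraints: it crosses the y-axis at the gridline y = 0; it meets the x-axis at x = 0 (among the integer gridlines).
Fitting integer coefficients to these (and the overall shape) gives p.

x^3 - 3*y^3 + x*y - 3*x + y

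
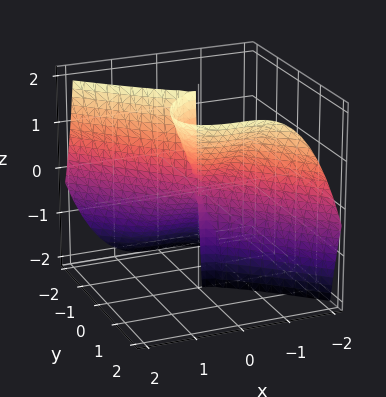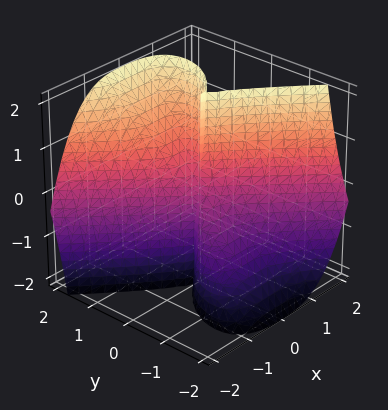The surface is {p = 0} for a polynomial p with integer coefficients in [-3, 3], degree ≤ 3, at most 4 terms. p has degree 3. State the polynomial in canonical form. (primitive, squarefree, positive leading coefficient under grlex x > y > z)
1. deg p = 3. No degree-2 surface has this shape.
2. Reading off the gridlines: it meets the x-axis at x = 0 (among the integer gridlines); every point of the z-axis in the box is on the surface; one y-axis crossing is at y = 0.
3. Fitting integer coefficients to these (and the overall shape) gives p.

x^3 + y^3 - y^2*z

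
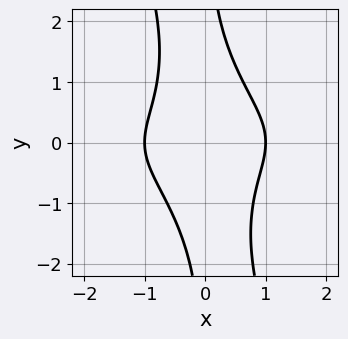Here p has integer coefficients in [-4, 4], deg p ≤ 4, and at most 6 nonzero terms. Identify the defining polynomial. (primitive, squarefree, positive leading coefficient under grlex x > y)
3*x^2*y^2 + x*y^3 + 3*x^2 - 3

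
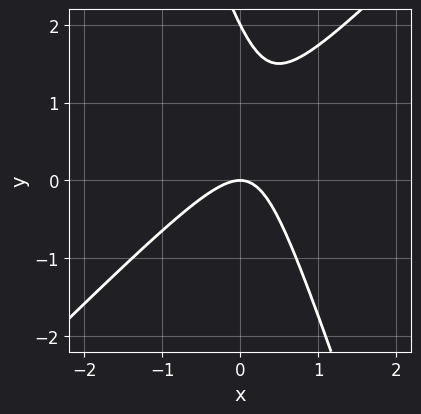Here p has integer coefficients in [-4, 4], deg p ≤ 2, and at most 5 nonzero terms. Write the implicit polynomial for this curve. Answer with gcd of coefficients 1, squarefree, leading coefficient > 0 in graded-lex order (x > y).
3*x^2 - 2*x*y - y^2 + 2*y

1. Degree: a generic line meets the curve in up to 2 points, so deg p = 2.
2. Reading off the gridlines: one x-axis crossing is at x = 0; among the integer gridlines, it crosses the y-axis at y ∈ {0, 2}.
3. These observations pin down the coefficients.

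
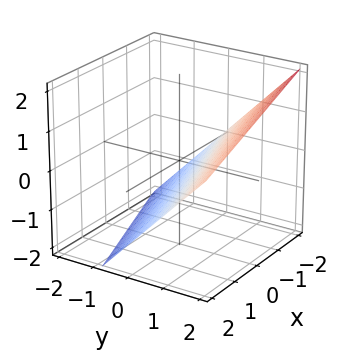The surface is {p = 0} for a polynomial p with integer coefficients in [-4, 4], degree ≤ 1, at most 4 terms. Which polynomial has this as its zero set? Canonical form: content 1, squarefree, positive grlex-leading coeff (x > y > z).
x - 3*y + 3*z + 2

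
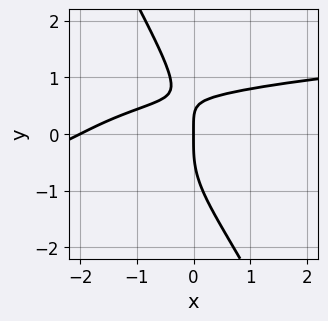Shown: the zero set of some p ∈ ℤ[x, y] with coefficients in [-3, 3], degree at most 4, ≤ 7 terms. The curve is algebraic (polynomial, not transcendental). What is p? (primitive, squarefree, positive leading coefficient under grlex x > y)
2*x*y^3 + y^4 - x^2 + 2*x*y - 2*x

deg p = 4. No degree-3 curve has this shape.
From the visible intercepts: one y-axis crossing is at y = 0; among the integer gridlines, it crosses the x-axis at x ∈ {-2, 0}.
Solving for integer coefficients yields p as stated.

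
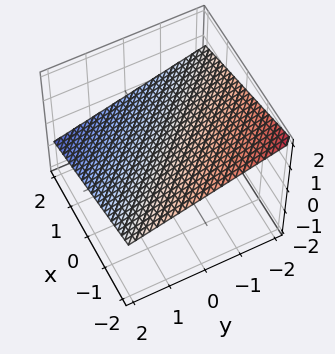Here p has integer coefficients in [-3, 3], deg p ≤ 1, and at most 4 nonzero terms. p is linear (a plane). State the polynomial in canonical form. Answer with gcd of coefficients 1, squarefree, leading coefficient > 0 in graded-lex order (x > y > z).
The degree is 1 — every cross-section is a straight line — this is a plane.
Against the integer gridlines: one x-axis crossing is at x = 2; it meets the y-axis at y = 2 (among the integer gridlines).
Assembling these constraints gives the stated polynomial.

x + y + 3*z - 2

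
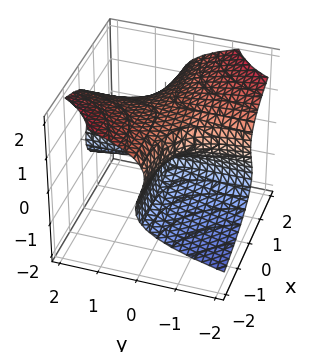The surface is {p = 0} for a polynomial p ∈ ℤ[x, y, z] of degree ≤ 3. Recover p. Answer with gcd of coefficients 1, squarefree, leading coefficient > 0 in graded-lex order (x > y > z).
2*z^3 + 2*x*y - 3*z^2

First, deg p = 3. A generic line meets the surface in up to 3 points.
Then, observable constraints: every point of the x-axis in the box is on the surface; every point of the y-axis in the box is on the surface.
Finally, together with the visible shape, these determine p as stated.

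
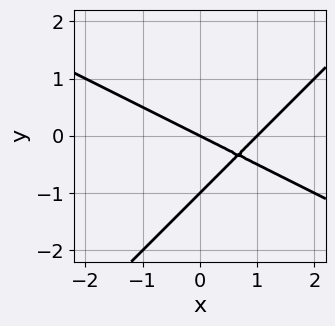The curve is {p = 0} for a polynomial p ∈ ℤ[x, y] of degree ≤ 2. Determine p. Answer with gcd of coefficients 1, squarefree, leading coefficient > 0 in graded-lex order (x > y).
x^2 + x*y - 2*y^2 - x - 2*y

1. Degree: the shape is more complex than any degree-1 curve, so deg p = 2.
2. Reading off the gridlines: the y-axis gridline crossings are at y ∈ {-1, 0}; the x-axis gridline crossings are at x ∈ {0, 1}.
3. Solving for integer coefficients yields p as stated.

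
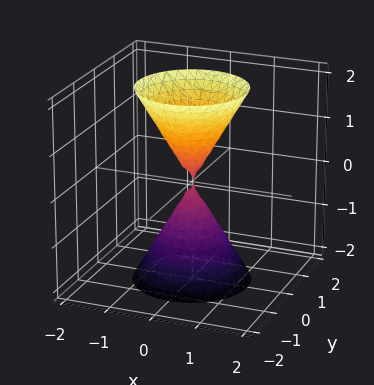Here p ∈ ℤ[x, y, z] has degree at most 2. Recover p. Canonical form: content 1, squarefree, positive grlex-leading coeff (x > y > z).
3*x^2 + 3*y^2 - z^2

First, I count 2 distinct pieces. They look like related sheets of one shape, so recover p as a whole.
Next, degree: a double cone through the origin; a quadric, so deg p = 2.
Then, symmetries: mirror symmetry z ↦ −z ⇒ only even powers of z; the z-axis is an axis of rotation, so x and y enter only as x² + y².
Then, from the visible intercepts: it meets the z-axis at z = 0 (among the integer gridlines); a circular section at z = -2 has radius between 1 and 2.
Finally, the integer polynomial consistent with all of this is the stated p.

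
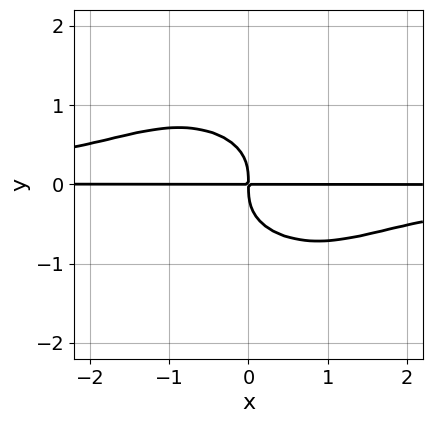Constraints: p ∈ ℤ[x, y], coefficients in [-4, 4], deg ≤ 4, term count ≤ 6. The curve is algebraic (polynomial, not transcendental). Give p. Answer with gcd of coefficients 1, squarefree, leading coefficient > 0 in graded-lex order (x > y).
2*x^2*y^2 + x*y^3 + 3*y^4 + 2*x*y

(a) Degree: the shape is more complex than any degree-3 curve, so deg p = 4.
(b) From the axis intercepts and sections: every point of the x-axis in the box is on the curve.
(c) Assembling these constraints gives the stated polynomial.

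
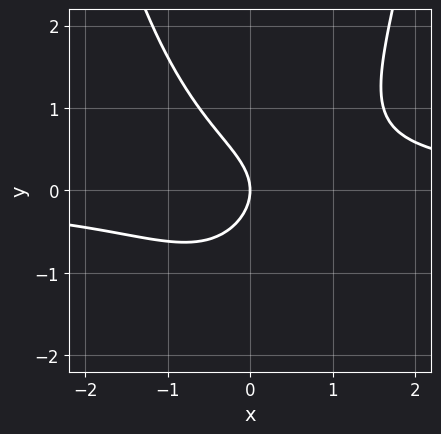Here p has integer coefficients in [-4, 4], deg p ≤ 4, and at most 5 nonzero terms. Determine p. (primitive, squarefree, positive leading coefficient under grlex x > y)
deg p = 3. No degree-2 curve has this shape.
From the axis intercepts and sections: one x-axis crossing is at x = 0; it meets the y-axis at y = 0 (among the integer gridlines).
Together with the visible shape, these determine p as stated.

x^2*y - y^2 - x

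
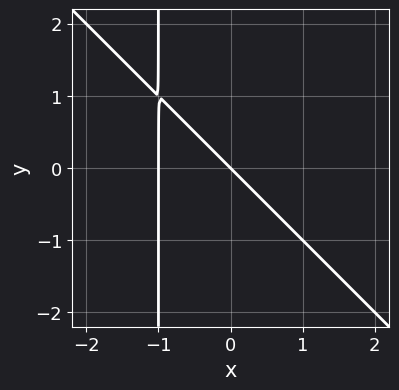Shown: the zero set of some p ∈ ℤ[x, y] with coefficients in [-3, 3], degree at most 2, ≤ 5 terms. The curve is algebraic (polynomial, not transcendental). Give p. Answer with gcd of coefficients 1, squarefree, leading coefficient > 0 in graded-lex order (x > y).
x^2 + x*y + x + y

First, deg p = 2. No degree-1 curve has this shape.
Then, from the visible intercepts: it crosses the y-axis at the gridline y = 0; the x-axis gridline crossings are at x ∈ {-1, 0}.
Finally, solving for integer coefficients yields p as stated.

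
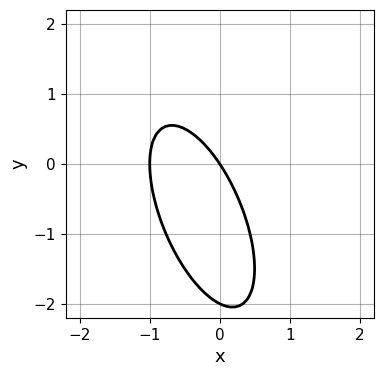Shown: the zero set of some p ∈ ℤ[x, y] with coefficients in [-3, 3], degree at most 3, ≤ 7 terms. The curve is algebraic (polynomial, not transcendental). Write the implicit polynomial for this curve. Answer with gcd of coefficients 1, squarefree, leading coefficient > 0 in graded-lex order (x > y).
3*x^2 + 2*x*y + y^2 + 3*x + 2*y

Degree: the shape is more complex than any degree-1 curve, so deg p = 2.
Checking where it meets the axes: among the integer gridlines, it crosses the x-axis at x ∈ {-1, 0}; the y-axis gridline crossings are at y ∈ {-2, 0}.
Assembling these constraints gives the stated polynomial.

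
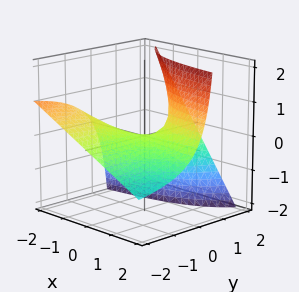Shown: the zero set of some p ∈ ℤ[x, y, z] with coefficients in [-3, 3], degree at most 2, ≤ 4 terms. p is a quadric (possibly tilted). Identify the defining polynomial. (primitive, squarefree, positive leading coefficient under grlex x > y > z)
2*x*y + 3*y*z - 3*z

(a) Degree: a generic line meets the surface in up to 2 points, so deg p = 2.
(b) Reading off the gridlines: the visible x-axis segment lies entirely on the surface; the visible y-axis segment lies entirely on the surface; it meets the z-axis at z = 0 (among the integer gridlines).
(c) Fitting integer coefficients to these (and the overall shape) gives p.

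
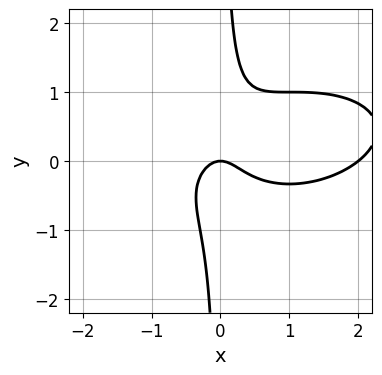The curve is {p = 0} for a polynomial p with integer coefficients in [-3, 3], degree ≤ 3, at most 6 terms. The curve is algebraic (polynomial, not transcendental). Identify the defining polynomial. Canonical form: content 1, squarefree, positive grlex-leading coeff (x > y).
x^3 - x^2*y + 3*x*y^2 - 2*x^2 - y

The degree is 3 — no degree-2 curve has this shape.
From the axis intercepts and sections: the x-axis gridline crossings are at x ∈ {0, 2}; it crosses the y-axis at the gridline y = 0.
Assembling these constraints gives the stated polynomial.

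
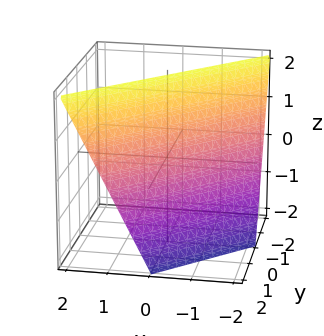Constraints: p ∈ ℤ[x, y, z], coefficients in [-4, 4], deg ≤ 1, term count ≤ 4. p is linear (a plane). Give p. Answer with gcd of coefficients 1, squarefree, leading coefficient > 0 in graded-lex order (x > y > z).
2*x - 2*y - z + 2

First, degree: every cross-section is a straight line — this is a plane, so deg p = 1.
Next, from the visible intercepts: it crosses the z-axis at the gridline z = 2; it meets the x-axis at x = -1 (among the integer gridlines); one y-axis crossing is at y = 1.
Finally, putting this together gives p.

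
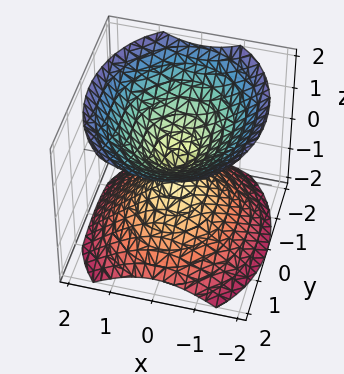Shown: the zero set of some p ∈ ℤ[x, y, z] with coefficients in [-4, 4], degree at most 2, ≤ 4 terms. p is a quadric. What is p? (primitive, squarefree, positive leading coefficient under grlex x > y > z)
3*x^2 + 2*y^2 - 3*z^2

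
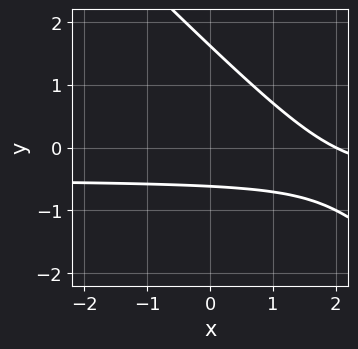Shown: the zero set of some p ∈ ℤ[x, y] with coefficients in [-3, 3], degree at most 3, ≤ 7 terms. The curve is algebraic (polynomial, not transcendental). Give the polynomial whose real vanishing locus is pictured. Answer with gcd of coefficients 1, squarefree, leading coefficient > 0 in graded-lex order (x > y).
First, degree: the shape is more complex than any degree-1 curve, so deg p = 2.
Next, from the visible intercepts: it crosses the x-axis at the gridline x = 2.
Finally, putting this together gives p.

2*x*y + 2*y^2 + x - 2*y - 2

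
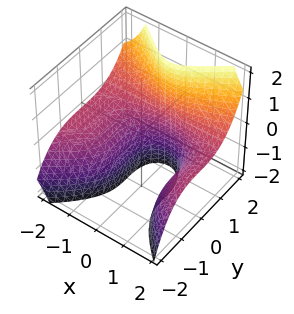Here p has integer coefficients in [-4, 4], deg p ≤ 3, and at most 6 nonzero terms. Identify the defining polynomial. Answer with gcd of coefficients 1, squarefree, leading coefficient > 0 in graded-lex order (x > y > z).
3*x^2*z - 2*y^3 - x*z + 3

(a) Degree: no degree-2 surface has this shape, so deg p = 3.
(b) From the visible intercepts: the surface avoids every integer x-axis point in the box; no z-intercept at any integer in the box.
(c) Matching integer coefficients to the picture gives p.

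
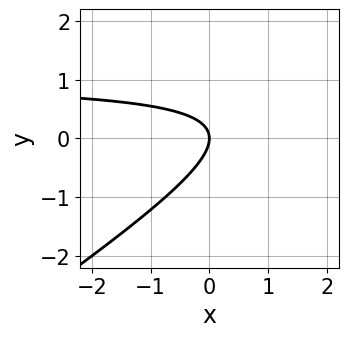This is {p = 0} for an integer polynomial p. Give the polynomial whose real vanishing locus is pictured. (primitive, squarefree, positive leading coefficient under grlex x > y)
2*x*y - 3*y^2 - 2*x

(a) deg p = 2.
(b) Against the integer gridlines: one y-axis crossing is at y = 0; it meets the x-axis at x = 0 (among the integer gridlines).
(c) Matching integer coefficients to the picture gives p.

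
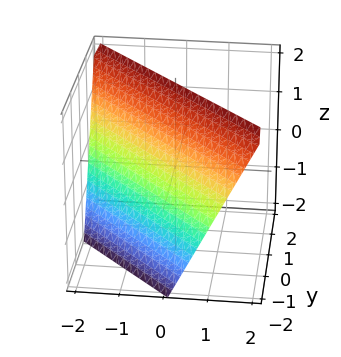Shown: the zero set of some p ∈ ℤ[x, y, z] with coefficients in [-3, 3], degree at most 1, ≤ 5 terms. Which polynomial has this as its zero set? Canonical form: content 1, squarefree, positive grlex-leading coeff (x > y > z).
2*x + 2*y - z + 2

Degree: the surface is flat (a plane), so deg p = 1.
Against the integer gridlines: it crosses the z-axis at the gridline z = 2; one x-axis crossing is at x = -1.
Putting this together gives p. Check: (0, -1, 0) on the y-axis lies on the surface, and p(0, -1, 0) = 0. ✓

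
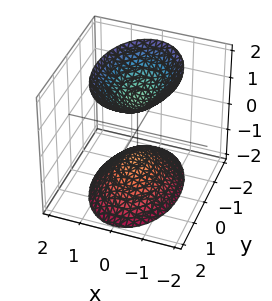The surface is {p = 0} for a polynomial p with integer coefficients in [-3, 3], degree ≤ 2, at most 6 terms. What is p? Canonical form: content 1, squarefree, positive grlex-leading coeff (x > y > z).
I count 2 distinct pieces. They look like related sheets of one shape, so recover p as a whole.
deg p = 2. Two sheets facing apart; a quadric.
Symmetries: mirror symmetry y ↦ −y ⇒ only even powers of y; mirror symmetry z ↦ −z ⇒ only even powers of z; the x ↦ −x reflection is a symmetry, so x appears only in even powers.
From the visible intercepts: the z-axis gridline crossings are at z ∈ {-1, 1}; no x-intercept at any integer in the box.
Solving for integer coefficients yields p as stated.

2*x^2 + y^2 - z^2 + 1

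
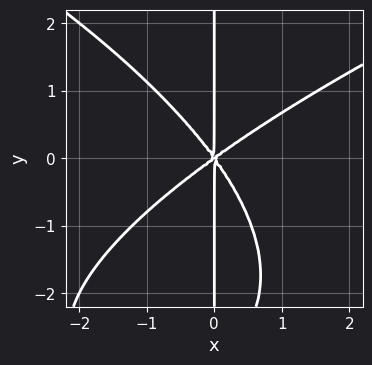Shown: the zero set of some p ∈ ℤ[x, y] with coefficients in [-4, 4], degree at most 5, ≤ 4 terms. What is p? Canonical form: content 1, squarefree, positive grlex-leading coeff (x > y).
x*y^3 - 3*x^3 + 2*x^2*y + 3*x*y^2

First, degree: a generic line meets the curve in up to 4 points, so deg p = 4.
Then, from the axis intercepts and sections: it crosses the x-axis at the gridline x = 0; every point of the y-axis in the box is on the curve.
Finally, putting this together gives p.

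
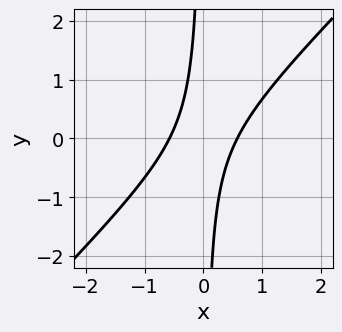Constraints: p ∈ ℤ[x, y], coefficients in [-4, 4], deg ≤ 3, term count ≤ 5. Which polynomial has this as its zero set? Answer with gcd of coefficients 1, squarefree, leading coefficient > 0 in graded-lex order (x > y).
3*x^2 - 3*x*y - 1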